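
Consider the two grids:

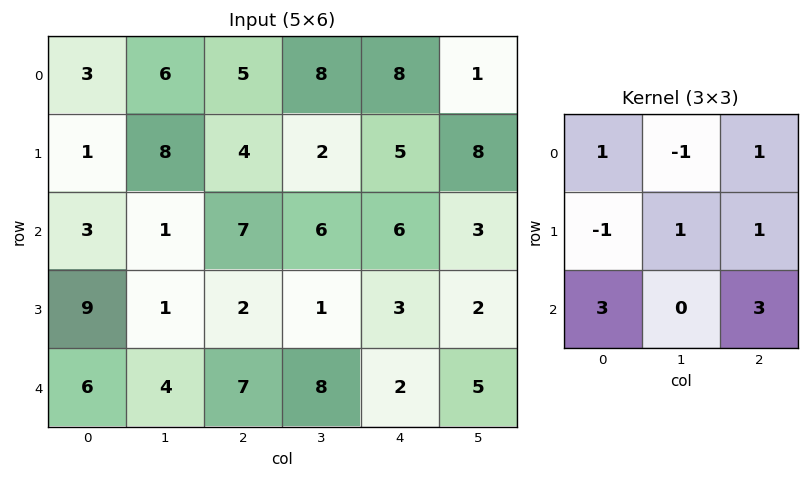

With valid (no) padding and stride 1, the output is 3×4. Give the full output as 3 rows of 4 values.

Output[0,0]: The receptive field on the input at this output position is [3 6 5 / 1 8 4 / 3 1 7]. Elementwise product with the kernel and sum: 3·1 + 6·-1 + 5·1 + 1·-1 + 8·1 + 4·1 + 3·3 + 7·3.

43 28 47 39
35 24 27 17
42 38 36 46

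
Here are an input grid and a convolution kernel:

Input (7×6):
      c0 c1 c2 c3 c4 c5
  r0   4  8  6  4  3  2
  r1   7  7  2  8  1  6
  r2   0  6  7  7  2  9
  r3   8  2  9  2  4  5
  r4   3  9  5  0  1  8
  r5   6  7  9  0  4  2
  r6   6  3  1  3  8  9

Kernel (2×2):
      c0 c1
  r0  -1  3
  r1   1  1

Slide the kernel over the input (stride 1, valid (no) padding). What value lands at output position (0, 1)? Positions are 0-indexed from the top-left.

19

The receptive field on the input at this output position is [8 6 / 7 2]. Elementwise product with the kernel and sum: 8·-1 + 6·3 + 7·1 + 2·1.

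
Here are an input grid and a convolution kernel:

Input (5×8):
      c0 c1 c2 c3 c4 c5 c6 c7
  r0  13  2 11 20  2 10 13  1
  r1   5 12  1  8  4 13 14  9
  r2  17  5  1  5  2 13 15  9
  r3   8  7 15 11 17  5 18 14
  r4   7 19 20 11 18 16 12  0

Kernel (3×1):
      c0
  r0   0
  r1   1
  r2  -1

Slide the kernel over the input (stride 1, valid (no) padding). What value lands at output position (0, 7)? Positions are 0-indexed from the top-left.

0

The receptive field on the input at this output position is [1 / 9 / 9]. Elementwise product with the kernel and sum: 9·1 + 9·-1.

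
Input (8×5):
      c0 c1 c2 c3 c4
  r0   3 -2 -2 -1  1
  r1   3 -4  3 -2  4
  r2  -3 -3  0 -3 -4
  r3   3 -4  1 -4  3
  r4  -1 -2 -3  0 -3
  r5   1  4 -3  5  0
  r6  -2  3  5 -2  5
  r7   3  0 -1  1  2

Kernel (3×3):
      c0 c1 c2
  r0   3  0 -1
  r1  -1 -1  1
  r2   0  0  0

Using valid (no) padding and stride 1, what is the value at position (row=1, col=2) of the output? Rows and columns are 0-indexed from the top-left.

4

The receptive field on the input at this output position is [3 -2 4 / 0 -3 -4 / 1 -4 3]. Elementwise product with the kernel and sum: 3·3 + 4·-1 + 0·-1 + -3·-1 + -4·1.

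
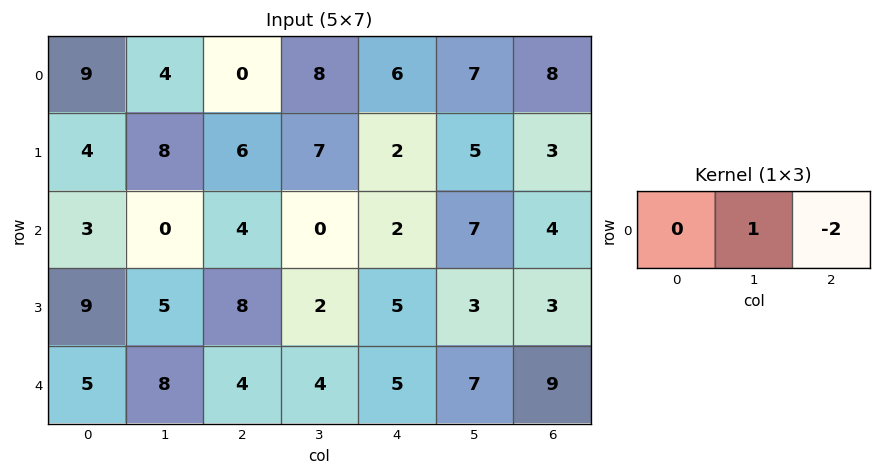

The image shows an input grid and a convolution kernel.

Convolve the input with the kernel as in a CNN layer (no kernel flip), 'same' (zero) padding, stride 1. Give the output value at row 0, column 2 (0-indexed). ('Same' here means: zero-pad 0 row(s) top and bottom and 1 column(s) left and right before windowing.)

-16

The receptive field on the zero-padded input at this output position is [4 0 8]. Elementwise product with the kernel and sum: 0·1 + 8·-2.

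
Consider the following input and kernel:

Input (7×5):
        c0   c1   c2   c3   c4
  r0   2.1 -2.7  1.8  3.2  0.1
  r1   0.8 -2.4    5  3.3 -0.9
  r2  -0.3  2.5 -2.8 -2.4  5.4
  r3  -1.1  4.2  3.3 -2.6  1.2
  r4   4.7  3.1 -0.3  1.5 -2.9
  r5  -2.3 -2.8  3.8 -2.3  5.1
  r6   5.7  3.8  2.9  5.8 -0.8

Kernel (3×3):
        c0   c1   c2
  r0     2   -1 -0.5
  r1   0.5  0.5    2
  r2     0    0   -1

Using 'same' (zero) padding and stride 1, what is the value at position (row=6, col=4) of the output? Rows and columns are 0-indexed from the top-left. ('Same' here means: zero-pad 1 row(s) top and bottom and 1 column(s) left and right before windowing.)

The receptive field on the zero-padded input at this output position is [-2.3 5.1 0 / 5.8 -0.8 0 / 0 0 0]. Elementwise product with the kernel and sum: -2.3·2 + 5.1·-1 + 0·-0.5 + 5.8·0.5 + -0.8·0.5 + 0·2 + 0·-1.

-7.2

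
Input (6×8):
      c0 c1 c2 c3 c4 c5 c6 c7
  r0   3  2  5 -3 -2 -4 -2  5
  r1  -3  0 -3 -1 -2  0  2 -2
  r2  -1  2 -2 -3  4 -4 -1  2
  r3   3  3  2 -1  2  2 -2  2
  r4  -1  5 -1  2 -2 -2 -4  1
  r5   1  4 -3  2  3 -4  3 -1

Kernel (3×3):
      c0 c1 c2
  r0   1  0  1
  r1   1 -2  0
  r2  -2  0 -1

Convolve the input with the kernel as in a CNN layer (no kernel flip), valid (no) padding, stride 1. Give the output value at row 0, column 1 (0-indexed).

4

The receptive field on the input at this output position is [2 5 -3 / 0 -3 -1 / 2 -2 -3]. Elementwise product with the kernel and sum: 2·1 + -3·1 + 0·1 + -3·-2 + 2·-2 + -3·-1.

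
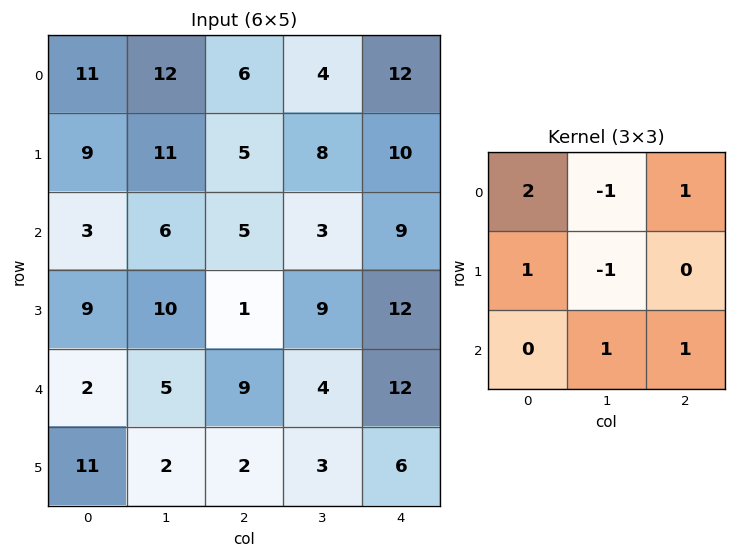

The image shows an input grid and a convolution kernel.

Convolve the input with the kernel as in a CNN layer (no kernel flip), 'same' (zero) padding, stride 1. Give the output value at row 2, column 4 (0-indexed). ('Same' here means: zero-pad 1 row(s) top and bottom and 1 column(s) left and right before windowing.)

The receptive field on the zero-padded input at this output position is [8 10 0 / 3 9 0 / 9 12 0]. Elementwise product with the kernel and sum: 8·2 + 10·-1 + 0·1 + 3·1 + 9·-1 + 12·1 + 0·1.

12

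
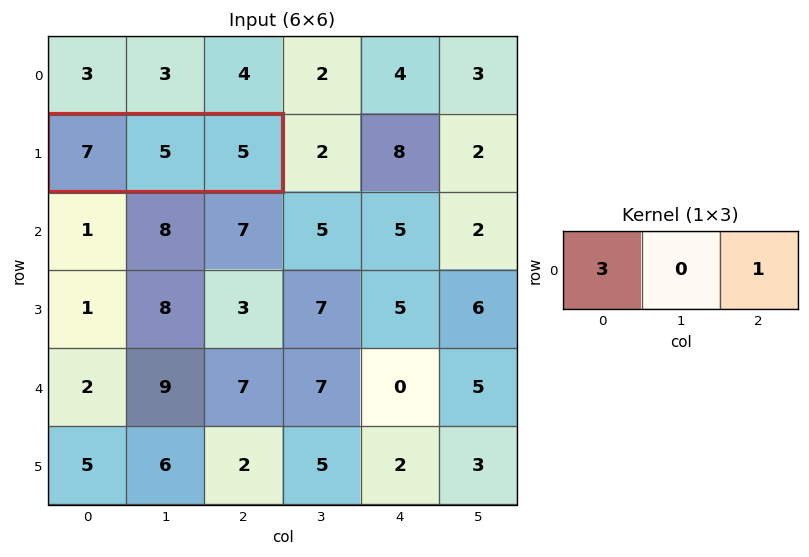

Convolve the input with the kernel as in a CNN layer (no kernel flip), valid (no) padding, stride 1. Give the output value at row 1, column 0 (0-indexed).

26

The receptive field on the input at this output position is [7 5 5]. Elementwise product with the kernel and sum: 7·3 + 5·1.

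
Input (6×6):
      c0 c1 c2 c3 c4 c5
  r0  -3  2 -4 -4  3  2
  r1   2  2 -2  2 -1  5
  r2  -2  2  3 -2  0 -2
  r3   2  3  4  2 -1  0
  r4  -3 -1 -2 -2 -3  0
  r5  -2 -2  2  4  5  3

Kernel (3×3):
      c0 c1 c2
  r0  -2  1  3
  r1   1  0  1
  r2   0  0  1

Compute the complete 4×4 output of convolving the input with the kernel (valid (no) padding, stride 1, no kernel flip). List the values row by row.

Output[0,0]: The receptive field on the input at this output position is [-3 2 -4 / 2 2 -2 / -2 2 3]. Elementwise product with the kernel and sum: -3·-2 + 2·1 + -4·3 + 2·1 + -2·1 + 3·1.
Output[0,1]: The receptive field on the input at this output position is [2 -4 -4 / 2 -2 2 / 2 3 -2]. Elementwise product with the kernel and sum: 2·-2 + -4·1 + -4·3 + 2·1 + 2·1 + -2·1.

-1 -18 10 22
-3 2 5 6
19 -4 -8 0
8 5 -9 -4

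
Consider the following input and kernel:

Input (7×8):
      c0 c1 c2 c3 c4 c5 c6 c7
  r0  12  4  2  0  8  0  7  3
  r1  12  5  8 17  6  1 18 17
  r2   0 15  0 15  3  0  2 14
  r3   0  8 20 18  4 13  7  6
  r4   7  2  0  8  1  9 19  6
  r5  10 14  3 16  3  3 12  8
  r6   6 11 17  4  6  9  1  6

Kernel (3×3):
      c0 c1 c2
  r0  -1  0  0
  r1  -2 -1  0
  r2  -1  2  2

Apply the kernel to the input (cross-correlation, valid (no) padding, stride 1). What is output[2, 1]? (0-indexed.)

The receptive field on the input at this output position is [15 0 15 / 8 20 18 / 2 0 8]. Elementwise product with the kernel and sum: 15·-1 + 8·-2 + 20·-1 + 2·-1 + 0·2 + 8·2.

-37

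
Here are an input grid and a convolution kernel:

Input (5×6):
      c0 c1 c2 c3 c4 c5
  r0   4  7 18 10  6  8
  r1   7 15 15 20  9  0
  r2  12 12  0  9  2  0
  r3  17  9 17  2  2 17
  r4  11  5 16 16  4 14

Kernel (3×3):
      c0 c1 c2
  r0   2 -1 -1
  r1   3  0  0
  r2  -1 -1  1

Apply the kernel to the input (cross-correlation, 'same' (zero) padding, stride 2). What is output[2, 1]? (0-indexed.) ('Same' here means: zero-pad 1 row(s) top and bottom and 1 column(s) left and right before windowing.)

The receptive field on the zero-padded input at this output position is [9 17 2 / 5 16 16 / 0 0 0]. Elementwise product with the kernel and sum: 9·2 + 17·-1 + 2·-1 + 5·3 + 0·-1 + 0·-1 + 0·1.

14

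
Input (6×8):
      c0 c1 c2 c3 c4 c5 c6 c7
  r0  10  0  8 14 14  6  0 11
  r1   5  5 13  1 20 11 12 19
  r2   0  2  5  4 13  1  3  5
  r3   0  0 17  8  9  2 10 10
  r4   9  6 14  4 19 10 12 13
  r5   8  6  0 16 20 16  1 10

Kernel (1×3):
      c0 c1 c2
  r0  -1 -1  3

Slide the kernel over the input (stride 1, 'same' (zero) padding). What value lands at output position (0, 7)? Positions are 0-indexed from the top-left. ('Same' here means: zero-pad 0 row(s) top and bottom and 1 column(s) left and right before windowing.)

The receptive field on the zero-padded input at this output position is [0 11 0]. Elementwise product with the kernel and sum: 0·-1 + 11·-1 + 0·3.

-11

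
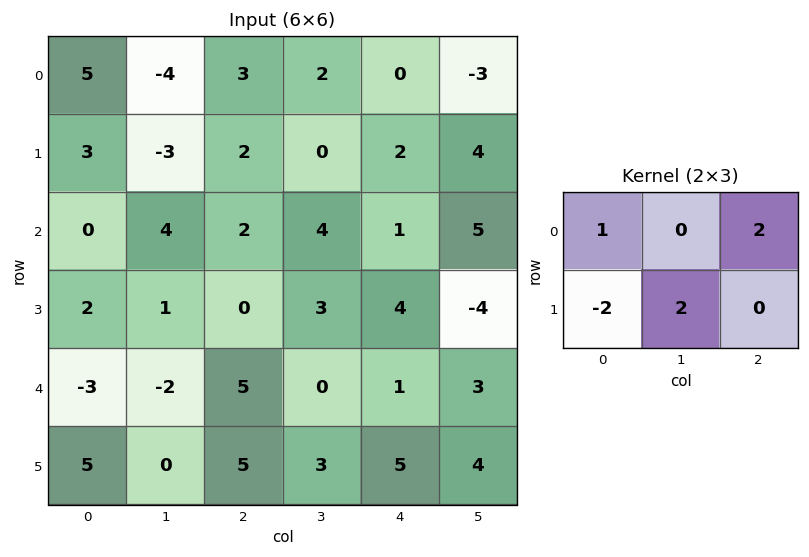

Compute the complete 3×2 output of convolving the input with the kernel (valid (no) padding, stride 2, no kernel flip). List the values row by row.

Output[0,0]: The receptive field on the input at this output position is [5 -4 3 / 3 -3 2]. Elementwise product with the kernel and sum: 5·1 + 3·2 + 3·-2 + -3·2.

-1 -1
2 10
-3 3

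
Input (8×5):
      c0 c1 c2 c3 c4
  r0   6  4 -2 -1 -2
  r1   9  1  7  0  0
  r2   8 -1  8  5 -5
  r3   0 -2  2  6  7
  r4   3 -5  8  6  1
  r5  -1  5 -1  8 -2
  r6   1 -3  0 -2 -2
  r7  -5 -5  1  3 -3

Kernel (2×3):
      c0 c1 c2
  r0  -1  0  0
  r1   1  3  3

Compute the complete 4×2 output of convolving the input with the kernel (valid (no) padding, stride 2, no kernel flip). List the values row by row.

27 9
-8 33
8 9
-18 1

Output[0,0]: The receptive field on the input at this output position is [6 4 -2 / 9 1 7]. Elementwise product with the kernel and sum: 6·-1 + 9·1 + 1·3 + 7·3.
Output[0,1]: The receptive field on the input at this output position is [-2 -1 -2 / 7 0 0]. Elementwise product with the kernel and sum: -2·-1 + 7·1 + 0·3 + 0·3.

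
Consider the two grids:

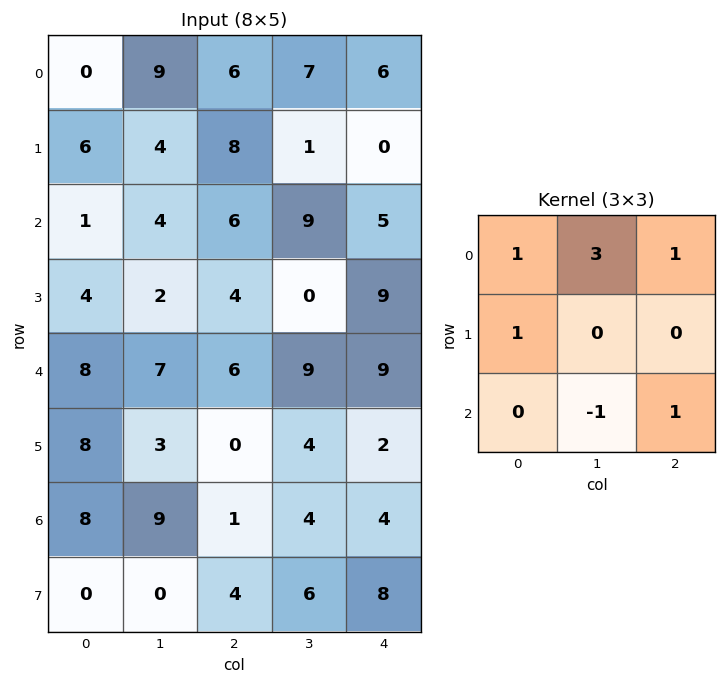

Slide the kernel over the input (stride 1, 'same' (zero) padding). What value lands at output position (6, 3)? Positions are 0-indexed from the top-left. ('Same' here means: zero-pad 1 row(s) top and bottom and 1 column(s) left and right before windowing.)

17

The receptive field on the zero-padded input at this output position is [0 4 2 / 1 4 4 / 4 6 8]. Elementwise product with the kernel and sum: 0·1 + 4·3 + 2·1 + 1·1 + 6·-1 + 8·1.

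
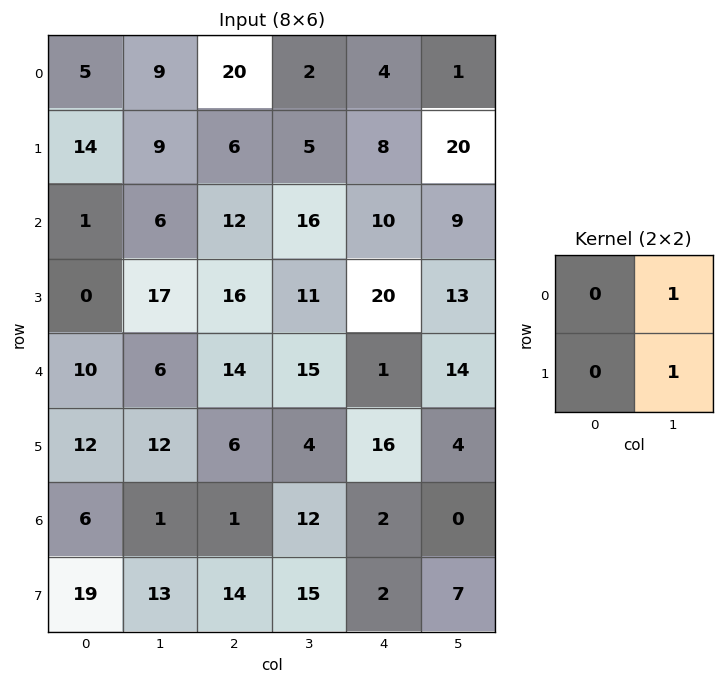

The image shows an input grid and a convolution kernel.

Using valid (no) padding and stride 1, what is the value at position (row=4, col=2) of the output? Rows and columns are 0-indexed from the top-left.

19

The receptive field on the input at this output position is [14 15 / 6 4]. Elementwise product with the kernel and sum: 15·1 + 4·1.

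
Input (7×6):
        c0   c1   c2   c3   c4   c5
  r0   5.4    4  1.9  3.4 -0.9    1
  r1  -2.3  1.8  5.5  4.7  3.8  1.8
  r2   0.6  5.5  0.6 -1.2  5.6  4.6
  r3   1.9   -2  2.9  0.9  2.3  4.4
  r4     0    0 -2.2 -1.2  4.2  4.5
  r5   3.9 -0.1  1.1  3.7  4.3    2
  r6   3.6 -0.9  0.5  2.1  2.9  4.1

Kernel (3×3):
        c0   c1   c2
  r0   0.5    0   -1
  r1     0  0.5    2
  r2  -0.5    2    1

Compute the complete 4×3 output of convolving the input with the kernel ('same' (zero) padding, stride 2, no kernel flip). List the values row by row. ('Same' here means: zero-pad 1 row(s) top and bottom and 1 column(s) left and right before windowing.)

7.9 22.55 8.6
11.3 1.8 21.1
9.7 0.55 15.9
0.1 0.7 9.5

Output[0,0]: The receptive field on the zero-padded input at this output position is [0 0 0 / 0 5.4 4 / 0 -2.3 1.8]. Elementwise product with the kernel and sum: 0·0.5 + 0·-1 + 5.4·0.5 + 4·2 + 0·-0.5 + -2.3·2 + 1.8·1.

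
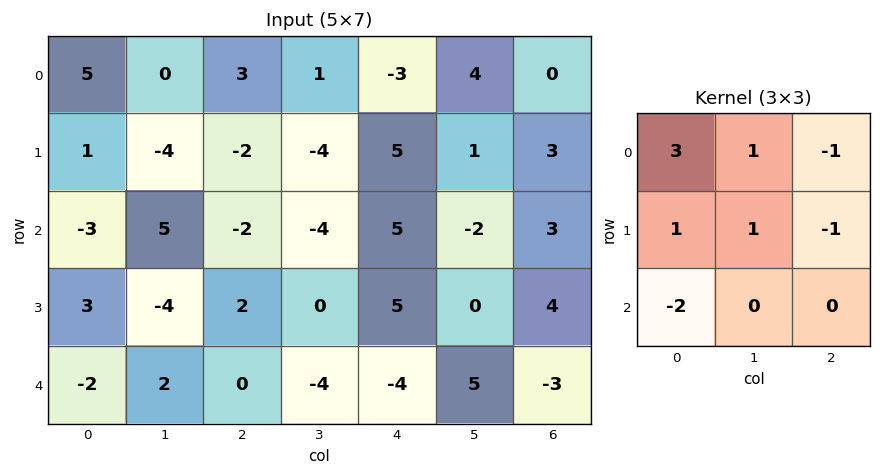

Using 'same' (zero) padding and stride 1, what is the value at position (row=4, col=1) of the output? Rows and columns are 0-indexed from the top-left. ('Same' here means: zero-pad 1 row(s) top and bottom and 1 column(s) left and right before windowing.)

3

The receptive field on the zero-padded input at this output position is [3 -4 2 / -2 2 0 / 0 0 0]. Elementwise product with the kernel and sum: 3·3 + -4·1 + 2·-1 + -2·1 + 2·1 + 0·-1 + 0·-2.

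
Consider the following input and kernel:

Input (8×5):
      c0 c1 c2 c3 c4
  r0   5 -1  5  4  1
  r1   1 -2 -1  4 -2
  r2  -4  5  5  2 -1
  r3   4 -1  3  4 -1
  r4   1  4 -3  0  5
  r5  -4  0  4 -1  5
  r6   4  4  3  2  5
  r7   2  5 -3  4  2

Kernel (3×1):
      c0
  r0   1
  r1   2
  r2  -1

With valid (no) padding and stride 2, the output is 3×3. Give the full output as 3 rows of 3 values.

Output[0,0]: The receptive field on the input at this output position is [5 / 1 / -4]. Elementwise product with the kernel and sum: 5·1 + 1·2 + -4·-1.
Output[0,1]: The receptive field on the input at this output position is [5 / -1 / 5]. Elementwise product with the kernel and sum: 5·1 + -1·2 + 5·-1.

11 -2 -2
3 14 -8
-11 2 10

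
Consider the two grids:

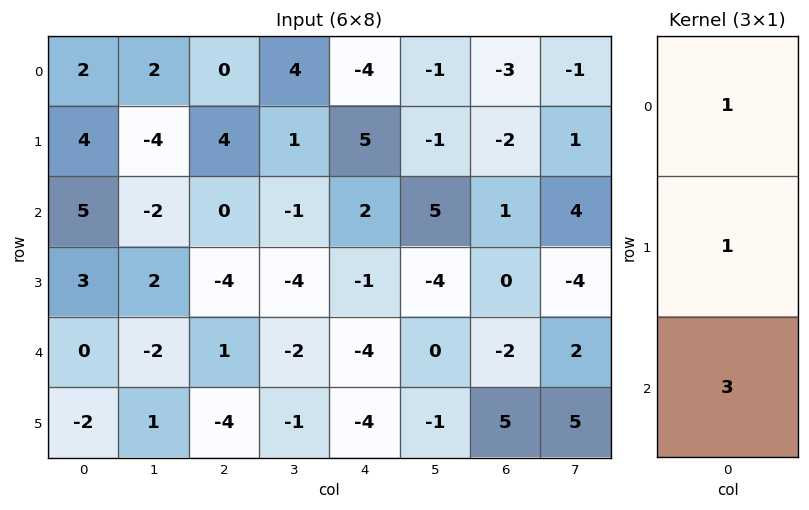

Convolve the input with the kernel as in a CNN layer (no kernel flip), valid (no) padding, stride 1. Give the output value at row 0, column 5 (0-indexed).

The receptive field on the input at this output position is [-1 / -1 / 5]. Elementwise product with the kernel and sum: -1·1 + -1·1 + 5·3.

13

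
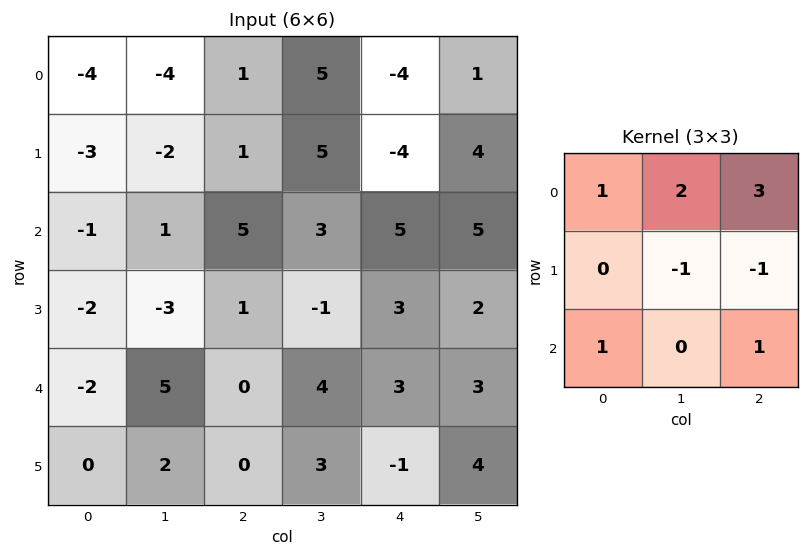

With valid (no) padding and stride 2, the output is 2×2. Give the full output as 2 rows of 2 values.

-4 8
16 27

Output[0,0]: The receptive field on the input at this output position is [-4 -4 1 / -3 -2 1 / -1 1 5]. Elementwise product with the kernel and sum: -4·1 + -4·2 + 1·3 + -2·-1 + 1·-1 + -1·1 + 5·1.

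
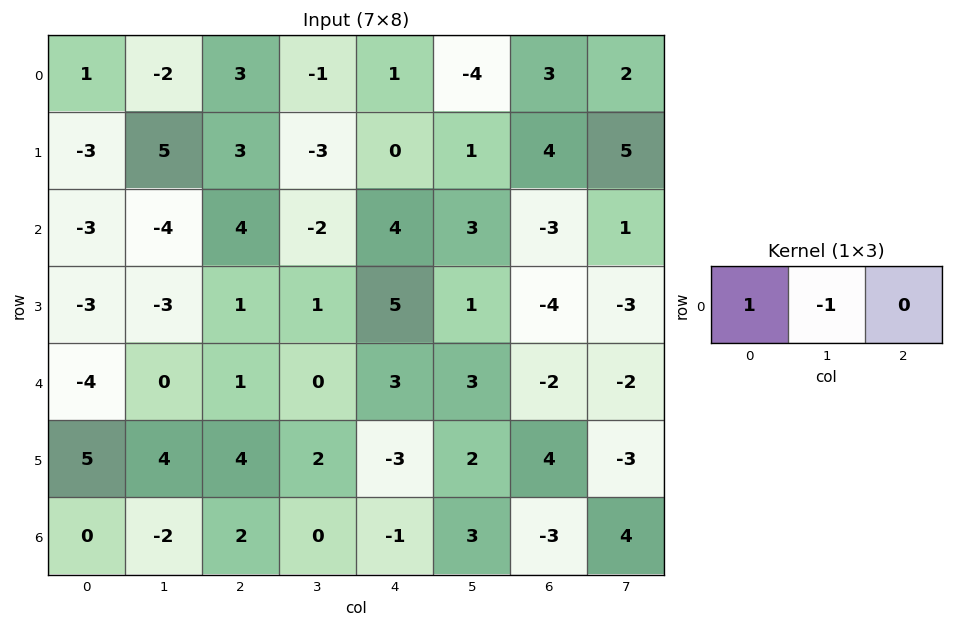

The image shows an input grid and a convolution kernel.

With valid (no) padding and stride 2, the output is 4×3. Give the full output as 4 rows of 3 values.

Output[0,0]: The receptive field on the input at this output position is [1 -2 3]. Elementwise product with the kernel and sum: 1·1 + -2·-1.

3 4 5
1 6 1
-4 1 0
2 2 -4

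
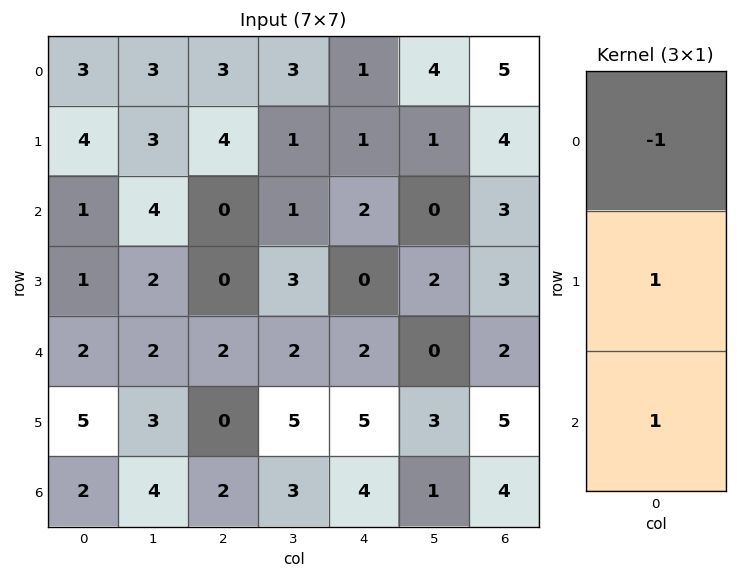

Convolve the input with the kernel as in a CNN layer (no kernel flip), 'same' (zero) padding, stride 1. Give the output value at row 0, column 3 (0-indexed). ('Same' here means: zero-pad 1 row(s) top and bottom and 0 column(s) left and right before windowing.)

The receptive field on the zero-padded input at this output position is [0 / 3 / 1]. Elementwise product with the kernel and sum: 0·-1 + 3·1 + 1·1.

4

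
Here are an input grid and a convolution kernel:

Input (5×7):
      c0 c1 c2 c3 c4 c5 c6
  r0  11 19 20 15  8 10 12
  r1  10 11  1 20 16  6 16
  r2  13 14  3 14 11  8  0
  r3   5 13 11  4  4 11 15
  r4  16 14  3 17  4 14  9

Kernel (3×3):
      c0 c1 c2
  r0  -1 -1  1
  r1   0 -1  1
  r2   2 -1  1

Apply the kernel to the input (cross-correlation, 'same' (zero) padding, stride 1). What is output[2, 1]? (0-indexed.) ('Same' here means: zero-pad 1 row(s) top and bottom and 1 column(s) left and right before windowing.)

-23

The receptive field on the zero-padded input at this output position is [10 11 1 / 13 14 3 / 5 13 11]. Elementwise product with the kernel and sum: 10·-1 + 11·-1 + 1·1 + 14·-1 + 3·1 + 5·2 + 13·-1 + 11·1.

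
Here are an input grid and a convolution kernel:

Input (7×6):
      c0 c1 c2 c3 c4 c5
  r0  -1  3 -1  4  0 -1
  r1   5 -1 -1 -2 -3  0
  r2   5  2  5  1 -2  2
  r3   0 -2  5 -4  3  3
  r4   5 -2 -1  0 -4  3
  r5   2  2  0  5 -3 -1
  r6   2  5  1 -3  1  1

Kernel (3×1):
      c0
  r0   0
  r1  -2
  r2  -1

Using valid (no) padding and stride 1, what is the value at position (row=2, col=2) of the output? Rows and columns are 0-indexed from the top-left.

-9

The receptive field on the input at this output position is [5 / 5 / -1]. Elementwise product with the kernel and sum: 5·-2 + -1·-1.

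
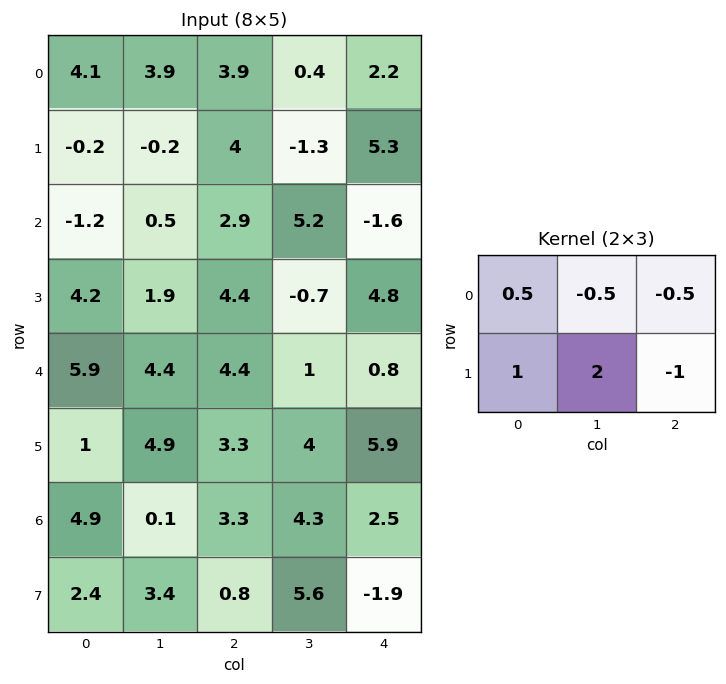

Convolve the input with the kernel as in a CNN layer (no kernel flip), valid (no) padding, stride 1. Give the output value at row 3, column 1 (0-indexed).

11.3

The receptive field on the input at this output position is [1.9 4.4 -0.7 / 4.4 4.4 1]. Elementwise product with the kernel and sum: 1.9·0.5 + 4.4·-0.5 + -0.7·-0.5 + 4.4·1 + 4.4·2 + 1·-1.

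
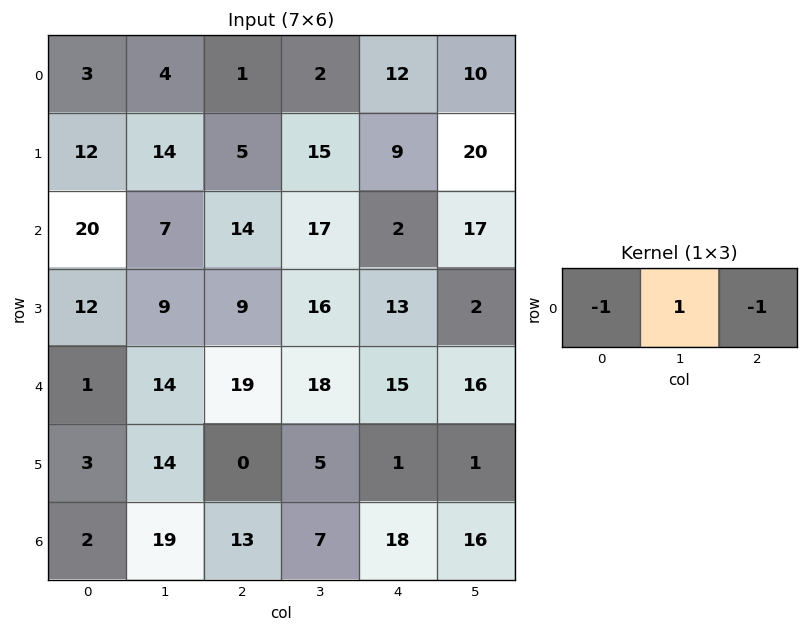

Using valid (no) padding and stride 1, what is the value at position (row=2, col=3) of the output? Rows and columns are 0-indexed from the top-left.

-32

The receptive field on the input at this output position is [17 2 17]. Elementwise product with the kernel and sum: 17·-1 + 2·1 + 17·-1.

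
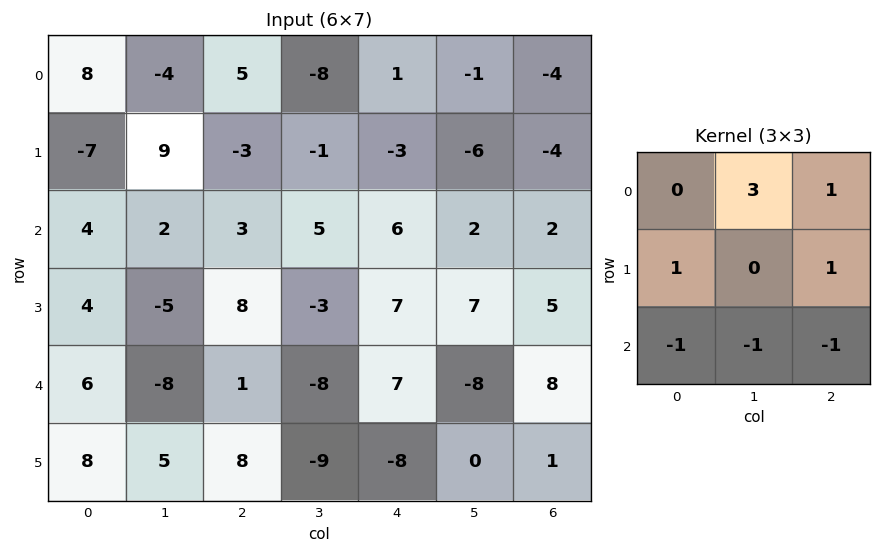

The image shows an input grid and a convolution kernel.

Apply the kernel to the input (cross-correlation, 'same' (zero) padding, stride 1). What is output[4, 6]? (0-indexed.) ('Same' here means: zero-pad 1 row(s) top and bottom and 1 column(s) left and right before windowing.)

6

The receptive field on the zero-padded input at this output position is [7 5 0 / -8 8 0 / 0 1 0]. Elementwise product with the kernel and sum: 5·3 + 0·1 + -8·1 + 0·1 + 0·-1 + 1·-1 + 0·-1.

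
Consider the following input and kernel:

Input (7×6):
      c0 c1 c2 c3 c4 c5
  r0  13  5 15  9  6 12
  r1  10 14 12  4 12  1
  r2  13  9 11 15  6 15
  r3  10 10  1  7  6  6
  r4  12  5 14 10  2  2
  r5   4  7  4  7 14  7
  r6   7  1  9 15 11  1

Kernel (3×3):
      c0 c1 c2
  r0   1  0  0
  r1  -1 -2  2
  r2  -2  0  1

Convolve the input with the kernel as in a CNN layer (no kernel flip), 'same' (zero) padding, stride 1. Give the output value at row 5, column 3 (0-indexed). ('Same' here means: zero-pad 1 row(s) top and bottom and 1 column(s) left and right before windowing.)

The receptive field on the zero-padded input at this output position is [14 10 2 / 4 7 14 / 9 15 11]. Elementwise product with the kernel and sum: 14·1 + 4·-1 + 7·-2 + 14·2 + 9·-2 + 11·1.

17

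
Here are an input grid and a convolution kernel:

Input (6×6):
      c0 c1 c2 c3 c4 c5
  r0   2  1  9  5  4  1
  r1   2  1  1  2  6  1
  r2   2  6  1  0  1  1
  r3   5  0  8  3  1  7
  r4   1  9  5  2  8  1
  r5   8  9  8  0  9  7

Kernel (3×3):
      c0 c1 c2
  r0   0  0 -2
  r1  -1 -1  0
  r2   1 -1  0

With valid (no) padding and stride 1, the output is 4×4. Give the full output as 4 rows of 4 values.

Output[0,0]: The receptive field on the input at this output position is [2 1 9 / 2 1 1 / 2 6 1]. Elementwise product with the kernel and sum: 9·-2 + 2·-1 + 1·-1 + 2·1 + 6·-1.

-25 -7 -10 -11
-5 -19 -8 -1
-15 -4 -10 -12
-27 -19 -1 -33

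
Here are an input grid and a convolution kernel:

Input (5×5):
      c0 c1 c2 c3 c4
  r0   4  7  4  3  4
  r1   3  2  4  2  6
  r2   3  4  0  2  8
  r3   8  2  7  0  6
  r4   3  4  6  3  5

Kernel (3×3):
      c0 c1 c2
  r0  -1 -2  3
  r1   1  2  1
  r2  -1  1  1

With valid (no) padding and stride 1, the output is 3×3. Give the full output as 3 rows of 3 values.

Output[0,0]: The receptive field on the input at this output position is [4 7 4 / 3 2 4 / 3 4 0]. Elementwise product with the kernel and sum: 4·-1 + 7·-2 + 4·3 + 3·1 + 2·2 + 4·1 + 3·-1 + 4·1 + 0·1.

6 4 26
17 7 21
15 23 35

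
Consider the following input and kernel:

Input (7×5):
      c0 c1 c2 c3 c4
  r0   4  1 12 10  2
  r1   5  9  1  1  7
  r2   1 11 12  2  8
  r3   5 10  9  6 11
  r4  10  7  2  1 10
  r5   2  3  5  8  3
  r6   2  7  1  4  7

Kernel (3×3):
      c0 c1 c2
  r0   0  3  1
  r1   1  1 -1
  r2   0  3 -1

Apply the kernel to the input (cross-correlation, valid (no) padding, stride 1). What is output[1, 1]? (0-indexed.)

46

The receptive field on the input at this output position is [9 1 1 / 11 12 2 / 10 9 6]. Elementwise product with the kernel and sum: 1·3 + 1·1 + 11·1 + 12·1 + 2·-1 + 9·3 + 6·-1.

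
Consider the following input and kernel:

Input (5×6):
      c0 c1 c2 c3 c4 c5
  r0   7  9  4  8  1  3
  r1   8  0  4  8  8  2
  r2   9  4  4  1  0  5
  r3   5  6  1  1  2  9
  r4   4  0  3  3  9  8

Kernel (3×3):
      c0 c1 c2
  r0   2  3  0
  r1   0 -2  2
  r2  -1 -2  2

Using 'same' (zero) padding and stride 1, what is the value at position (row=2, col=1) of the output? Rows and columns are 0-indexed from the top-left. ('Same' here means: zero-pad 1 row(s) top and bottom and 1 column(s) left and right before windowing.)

The receptive field on the zero-padded input at this output position is [8 0 4 / 9 4 4 / 5 6 1]. Elementwise product with the kernel and sum: 8·2 + 0·3 + 4·-2 + 4·2 + 5·-1 + 6·-2 + 1·2.

1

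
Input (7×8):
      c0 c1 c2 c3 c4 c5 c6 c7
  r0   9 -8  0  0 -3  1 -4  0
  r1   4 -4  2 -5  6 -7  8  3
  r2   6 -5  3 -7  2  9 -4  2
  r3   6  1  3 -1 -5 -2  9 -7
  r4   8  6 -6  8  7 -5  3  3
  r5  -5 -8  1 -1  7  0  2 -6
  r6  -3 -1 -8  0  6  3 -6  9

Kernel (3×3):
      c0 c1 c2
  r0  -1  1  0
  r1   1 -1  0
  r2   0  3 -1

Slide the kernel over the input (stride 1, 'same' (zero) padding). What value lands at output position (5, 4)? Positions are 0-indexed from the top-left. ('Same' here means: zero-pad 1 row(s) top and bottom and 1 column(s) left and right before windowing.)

6

The receptive field on the zero-padded input at this output position is [8 7 -5 / -1 7 0 / 0 6 3]. Elementwise product with the kernel and sum: 8·-1 + 7·1 + -1·1 + 7·-1 + 6·3 + 3·-1.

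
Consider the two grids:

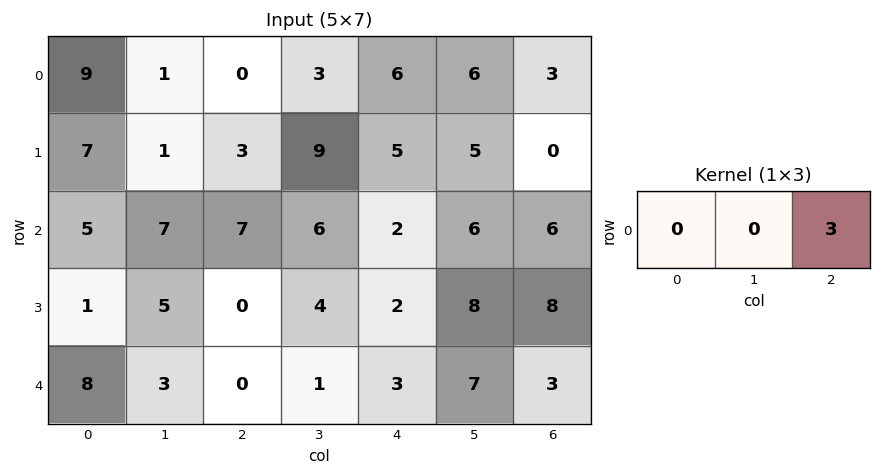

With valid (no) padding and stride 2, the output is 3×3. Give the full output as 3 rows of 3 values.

Output[0,0]: The receptive field on the input at this output position is [9 1 0]. Elementwise product with the kernel and sum: 0·3.
Output[0,1]: The receptive field on the input at this output position is [0 3 6]. Elementwise product with the kernel and sum: 6·3.

0 18 9
21 6 18
0 9 9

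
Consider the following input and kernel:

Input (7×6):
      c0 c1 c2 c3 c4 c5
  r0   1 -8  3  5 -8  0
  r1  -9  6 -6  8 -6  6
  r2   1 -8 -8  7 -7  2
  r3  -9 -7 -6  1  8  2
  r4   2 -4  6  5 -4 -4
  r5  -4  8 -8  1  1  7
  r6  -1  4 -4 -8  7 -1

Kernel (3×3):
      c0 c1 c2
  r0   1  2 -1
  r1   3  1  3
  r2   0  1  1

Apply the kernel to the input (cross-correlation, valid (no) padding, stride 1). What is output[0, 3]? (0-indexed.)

The receptive field on the input at this output position is [5 -8 0 / 8 -6 6 / 7 -7 2]. Elementwise product with the kernel and sum: 5·1 + -8·2 + 0·-1 + 8·3 + -6·1 + 6·3 + -7·1 + 2·1.

20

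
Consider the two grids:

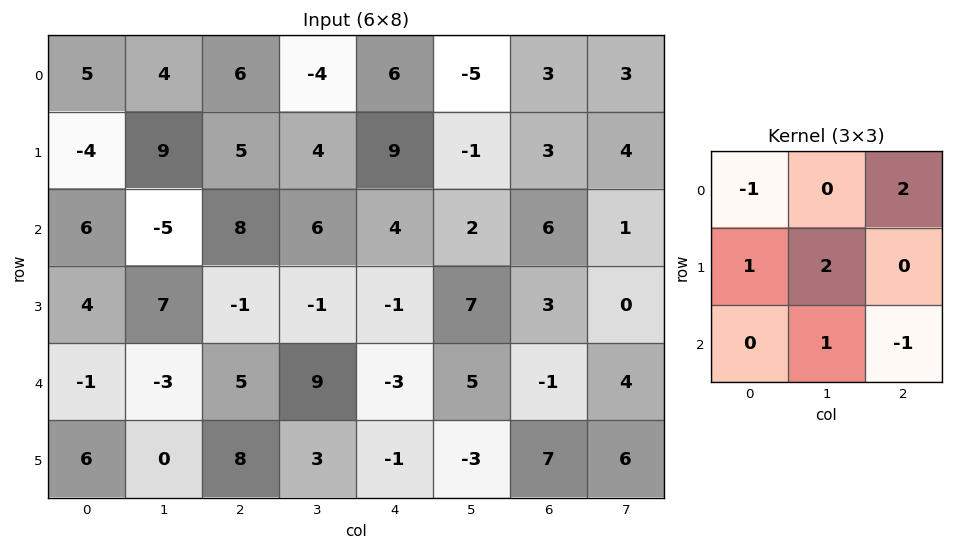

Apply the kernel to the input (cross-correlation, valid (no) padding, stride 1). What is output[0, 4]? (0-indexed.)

The receptive field on the input at this output position is [6 -5 3 / 9 -1 3 / 4 2 6]. Elementwise product with the kernel and sum: 6·-1 + 3·2 + 9·1 + -1·2 + 2·1 + 6·-1.

3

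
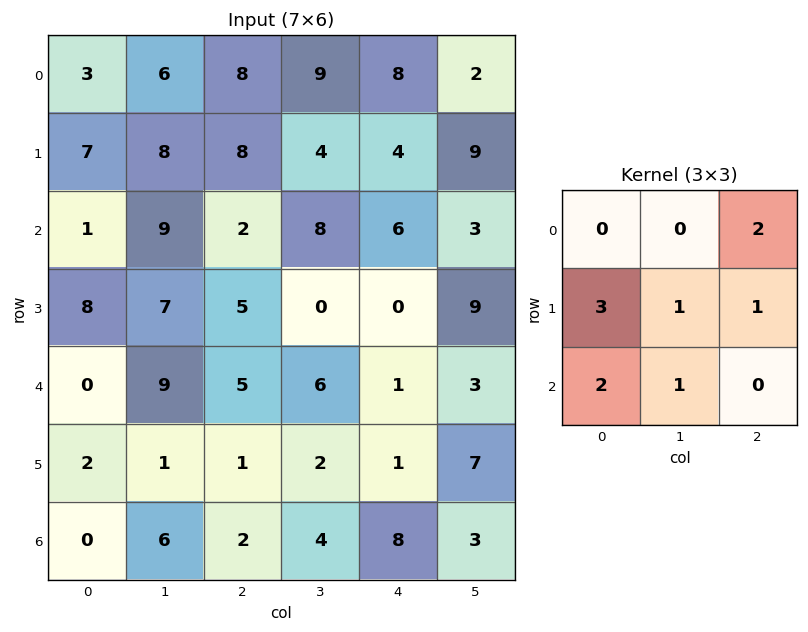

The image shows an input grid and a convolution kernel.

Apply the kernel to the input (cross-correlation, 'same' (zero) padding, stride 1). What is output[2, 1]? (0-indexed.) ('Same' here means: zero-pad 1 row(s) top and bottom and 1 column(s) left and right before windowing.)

The receptive field on the zero-padded input at this output position is [7 8 8 / 1 9 2 / 8 7 5]. Elementwise product with the kernel and sum: 8·2 + 1·3 + 9·1 + 2·1 + 8·2 + 7·1.

53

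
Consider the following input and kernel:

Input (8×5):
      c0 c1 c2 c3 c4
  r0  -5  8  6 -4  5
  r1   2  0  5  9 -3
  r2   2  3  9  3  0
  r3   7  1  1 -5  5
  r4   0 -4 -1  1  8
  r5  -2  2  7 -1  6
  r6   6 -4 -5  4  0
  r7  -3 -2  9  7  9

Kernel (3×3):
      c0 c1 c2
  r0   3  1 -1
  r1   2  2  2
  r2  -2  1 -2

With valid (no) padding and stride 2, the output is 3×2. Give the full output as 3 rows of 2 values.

-18 16
16 19
5 28

Output[0,0]: The receptive field on the input at this output position is [-5 8 6 / 2 0 5 / 2 3 9]. Elementwise product with the kernel and sum: -5·3 + 8·1 + 6·-1 + 2·2 + 0·2 + 5·2 + 2·-2 + 3·1 + 9·-2.
Output[0,1]: The receptive field on the input at this output position is [6 -4 5 / 5 9 -3 / 9 3 0]. Elementwise product with the kernel and sum: 6·3 + -4·1 + 5·-1 + 5·2 + 9·2 + -3·2 + 9·-2 + 3·1 + 0·-2.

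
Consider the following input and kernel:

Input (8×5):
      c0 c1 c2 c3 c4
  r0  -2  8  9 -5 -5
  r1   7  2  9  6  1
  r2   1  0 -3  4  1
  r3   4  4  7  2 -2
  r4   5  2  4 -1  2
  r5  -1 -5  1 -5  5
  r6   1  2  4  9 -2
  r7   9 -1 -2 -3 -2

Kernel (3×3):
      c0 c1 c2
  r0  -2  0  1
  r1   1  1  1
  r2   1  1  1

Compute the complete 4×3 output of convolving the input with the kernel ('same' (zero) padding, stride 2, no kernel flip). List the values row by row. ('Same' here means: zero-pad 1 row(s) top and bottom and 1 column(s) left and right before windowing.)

Output[0,0]: The receptive field on the zero-padded input at this output position is [0 0 0 / 0 -2 8 / 0 7 2]. Elementwise product with the kernel and sum: 0·-2 + 0·1 + 0·1 + -2·1 + 8·1 + 0·1 + 7·1 + 2·1.

15 29 -3
11 16 -7
5 -10 -3
6 14 12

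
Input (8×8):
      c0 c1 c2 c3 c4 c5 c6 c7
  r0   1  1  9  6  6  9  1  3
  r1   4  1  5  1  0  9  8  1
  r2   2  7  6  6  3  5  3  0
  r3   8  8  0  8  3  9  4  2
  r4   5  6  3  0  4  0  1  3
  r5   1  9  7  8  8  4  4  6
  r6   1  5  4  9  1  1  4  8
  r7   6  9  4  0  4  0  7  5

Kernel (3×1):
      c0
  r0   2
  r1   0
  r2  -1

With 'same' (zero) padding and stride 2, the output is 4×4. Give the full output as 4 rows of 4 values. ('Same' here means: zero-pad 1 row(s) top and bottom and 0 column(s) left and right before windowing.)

Output[0,0]: The receptive field on the zero-padded input at this output position is [0 / 1 / 4]. Elementwise product with the kernel and sum: 0·2 + 4·-1.
Output[0,1]: The receptive field on the zero-padded input at this output position is [0 / 9 / 5]. Elementwise product with the kernel and sum: 0·2 + 5·-1.

-4 -5 0 -8
0 10 -3 12
15 -7 -2 4
-4 10 12 1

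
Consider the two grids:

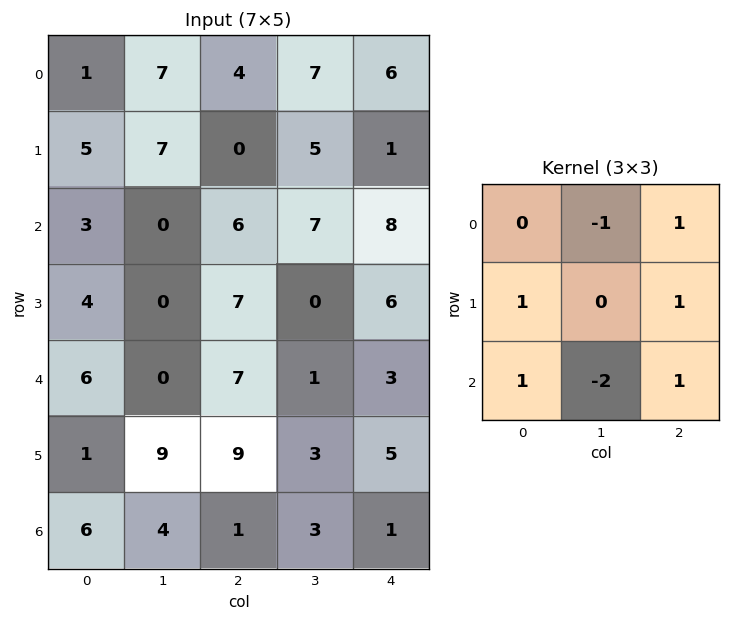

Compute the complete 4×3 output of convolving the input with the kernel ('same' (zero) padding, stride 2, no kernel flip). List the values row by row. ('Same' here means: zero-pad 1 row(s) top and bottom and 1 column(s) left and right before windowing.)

Output[0,0]: The receptive field on the zero-padded input at this output position is [0 0 0 / 0 1 7 / 0 5 7]. Elementwise product with the kernel and sum: 0·-1 + 0·1 + 0·1 + 7·1 + 0·1 + 5·-2 + 7·1.
Output[0,1]: The receptive field on the zero-padded input at this output position is [0 0 0 / 7 4 7 / 7 0 5]. Elementwise product with the kernel and sum: 0·-1 + 0·1 + 7·1 + 7·1 + 7·1 + 0·-2 + 5·1.

4 26 10
-6 -2 -6
3 -12 -12
12 1 -2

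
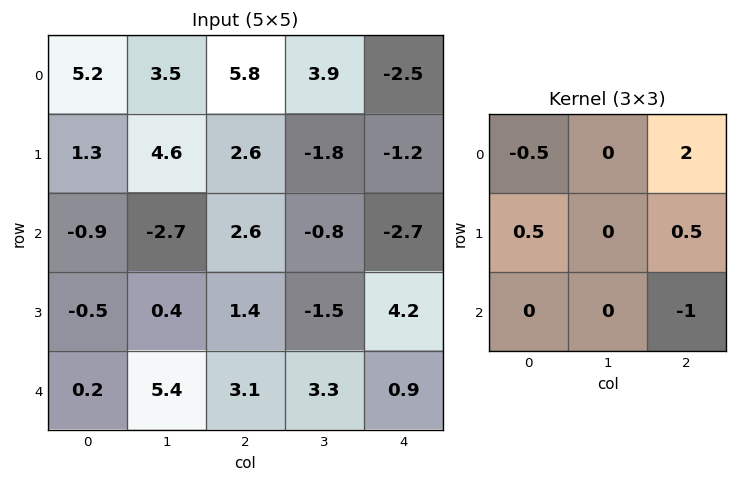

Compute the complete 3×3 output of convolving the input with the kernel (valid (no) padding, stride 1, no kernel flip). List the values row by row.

8.35 8.25 -4.5
4 -6.15 -7.95
3 -4.1 -4.8

Output[0,0]: The receptive field on the input at this output position is [5.2 3.5 5.8 / 1.3 4.6 2.6 / -0.9 -2.7 2.6]. Elementwise product with the kernel and sum: 5.2·-0.5 + 5.8·2 + 1.3·0.5 + 2.6·0.5 + 2.6·-1.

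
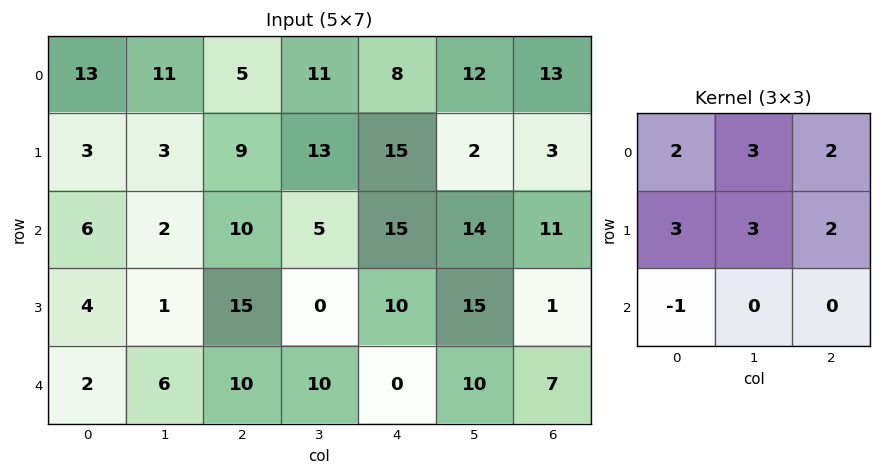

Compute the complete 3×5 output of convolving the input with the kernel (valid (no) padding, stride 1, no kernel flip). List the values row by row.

Output[0,0]: The receptive field on the input at this output position is [13 11 5 / 3 3 9 / 6 2 10]. Elementwise product with the kernel and sum: 13·2 + 11·3 + 5·2 + 3·3 + 3·3 + 9·2 + 6·-1.

99 119 145 153 120
73 104 147 163 141
81 86 120 133 171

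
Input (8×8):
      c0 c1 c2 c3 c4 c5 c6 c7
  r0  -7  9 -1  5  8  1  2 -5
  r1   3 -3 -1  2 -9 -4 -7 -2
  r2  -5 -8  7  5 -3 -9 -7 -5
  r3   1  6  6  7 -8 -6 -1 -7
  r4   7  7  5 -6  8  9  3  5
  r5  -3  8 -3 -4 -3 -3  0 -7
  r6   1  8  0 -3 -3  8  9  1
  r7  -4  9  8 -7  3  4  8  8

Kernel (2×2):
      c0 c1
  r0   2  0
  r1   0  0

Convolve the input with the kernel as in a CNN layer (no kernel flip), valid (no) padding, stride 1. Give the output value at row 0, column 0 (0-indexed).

-14

The receptive field on the input at this output position is [-7 9 / 3 -3]. Elementwise product with the kernel and sum: -7·2.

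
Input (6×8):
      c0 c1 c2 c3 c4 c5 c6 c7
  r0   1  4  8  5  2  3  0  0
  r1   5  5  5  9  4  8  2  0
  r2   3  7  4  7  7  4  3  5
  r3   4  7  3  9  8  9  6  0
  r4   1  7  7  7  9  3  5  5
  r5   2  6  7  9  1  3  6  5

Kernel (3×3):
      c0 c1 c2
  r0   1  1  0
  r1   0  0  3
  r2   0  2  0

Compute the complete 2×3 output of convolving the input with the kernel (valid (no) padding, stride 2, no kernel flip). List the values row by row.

Output[0,0]: The receptive field on the input at this output position is [1 4 8 / 5 5 5 / 3 7 4]. Elementwise product with the kernel and sum: 1·1 + 4·1 + 5·3 + 7·2.
Output[0,1]: The receptive field on the input at this output position is [8 5 2 / 5 9 4 / 4 7 7]. Elementwise product with the kernel and sum: 8·1 + 5·1 + 4·3 + 7·2.

34 39 19
33 49 35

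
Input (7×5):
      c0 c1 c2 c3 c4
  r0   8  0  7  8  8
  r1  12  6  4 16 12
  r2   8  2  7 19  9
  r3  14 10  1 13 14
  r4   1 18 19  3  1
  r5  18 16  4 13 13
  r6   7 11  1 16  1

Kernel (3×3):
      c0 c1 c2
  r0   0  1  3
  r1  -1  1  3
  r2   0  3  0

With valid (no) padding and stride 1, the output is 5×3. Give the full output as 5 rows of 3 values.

Output[0,0]: The receptive field on the input at this output position is [8 0 7 / 12 6 4 / 8 2 7]. Elementwise product with the kernel and sum: 0·1 + 7·3 + 12·-1 + 6·1 + 4·3 + 2·3.
Output[0,1]: The receptive field on the input at this output position is [0 7 8 / 6 4 16 / 2 7 19]. Elementwise product with the kernel and sum: 7·1 + 8·3 + 6·-1 + 4·1 + 16·3 + 7·3.

33 98 137
63 117 130
76 151 109
135 62 81
118 58 102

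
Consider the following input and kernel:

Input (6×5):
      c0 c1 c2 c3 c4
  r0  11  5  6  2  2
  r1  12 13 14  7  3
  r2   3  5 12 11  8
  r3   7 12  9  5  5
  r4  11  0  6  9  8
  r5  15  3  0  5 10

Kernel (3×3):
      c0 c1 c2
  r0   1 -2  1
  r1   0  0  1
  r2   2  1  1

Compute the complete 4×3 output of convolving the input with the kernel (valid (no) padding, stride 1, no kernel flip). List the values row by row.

44 35 50
47 41 39
42 12 32
31 19 27

Output[0,0]: The receptive field on the input at this output position is [11 5 6 / 12 13 14 / 3 5 12]. Elementwise product with the kernel and sum: 11·1 + 5·-2 + 6·1 + 14·1 + 3·2 + 5·1 + 12·1.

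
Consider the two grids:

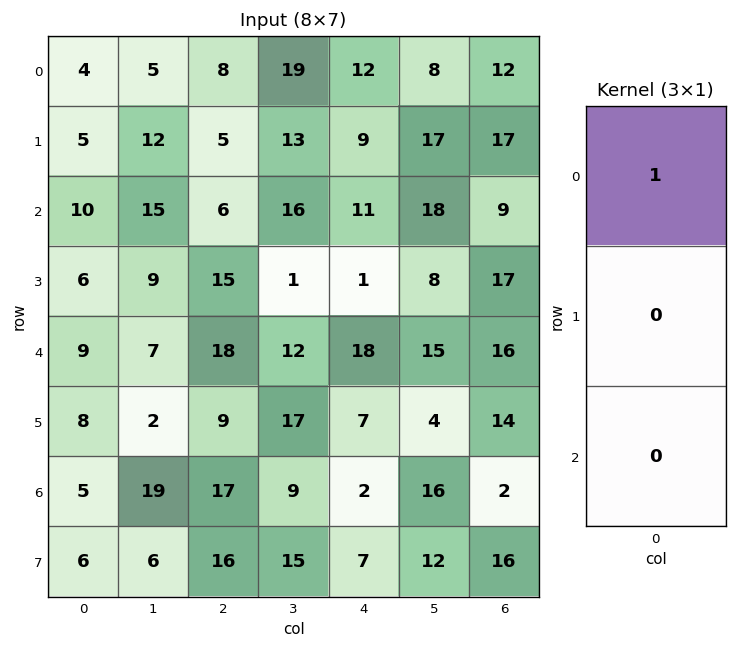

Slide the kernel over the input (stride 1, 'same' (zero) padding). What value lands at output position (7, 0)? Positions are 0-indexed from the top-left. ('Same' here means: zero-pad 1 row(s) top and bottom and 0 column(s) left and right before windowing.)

The receptive field on the zero-padded input at this output position is [5 / 6 / 0]. Elementwise product with the kernel and sum: 5·1.

5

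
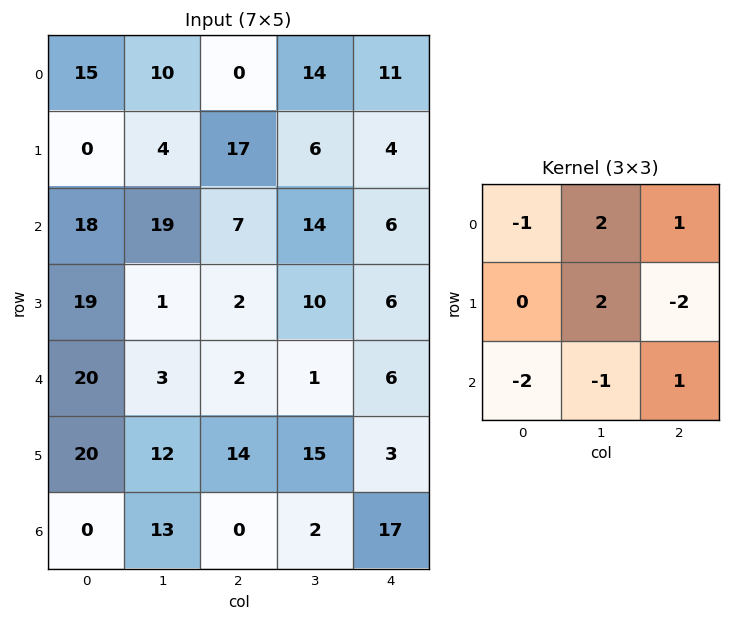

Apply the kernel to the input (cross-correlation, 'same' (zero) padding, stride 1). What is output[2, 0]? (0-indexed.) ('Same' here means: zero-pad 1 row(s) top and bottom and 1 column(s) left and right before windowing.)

-16

The receptive field on the zero-padded input at this output position is [0 0 4 / 0 18 19 / 0 19 1]. Elementwise product with the kernel and sum: 0·-1 + 0·2 + 4·1 + 18·2 + 19·-2 + 0·-2 + 19·-1 + 1·1.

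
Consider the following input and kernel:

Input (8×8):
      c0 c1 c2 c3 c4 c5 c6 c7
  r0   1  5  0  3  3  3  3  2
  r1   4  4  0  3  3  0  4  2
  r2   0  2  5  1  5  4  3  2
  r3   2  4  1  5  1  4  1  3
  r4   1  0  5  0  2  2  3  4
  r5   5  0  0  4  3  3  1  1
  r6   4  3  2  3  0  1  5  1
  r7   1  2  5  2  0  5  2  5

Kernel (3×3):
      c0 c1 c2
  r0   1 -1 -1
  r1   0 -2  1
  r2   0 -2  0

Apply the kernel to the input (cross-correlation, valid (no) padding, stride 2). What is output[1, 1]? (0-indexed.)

The receptive field on the input at this output position is [5 1 5 / 1 5 1 / 5 0 2]. Elementwise product with the kernel and sum: 5·1 + 1·-1 + 5·-1 + 5·-2 + 1·1 + 0·-2.

-10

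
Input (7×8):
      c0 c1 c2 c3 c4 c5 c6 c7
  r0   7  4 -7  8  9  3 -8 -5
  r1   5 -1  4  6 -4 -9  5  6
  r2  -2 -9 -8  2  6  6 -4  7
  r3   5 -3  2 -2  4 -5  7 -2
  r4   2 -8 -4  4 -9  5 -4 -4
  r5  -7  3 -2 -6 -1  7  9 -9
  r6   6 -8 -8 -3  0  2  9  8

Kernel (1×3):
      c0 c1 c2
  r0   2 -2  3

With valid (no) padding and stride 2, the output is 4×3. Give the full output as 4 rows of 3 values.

Output[0,0]: The receptive field on the input at this output position is [7 4 -7]. Elementwise product with the kernel and sum: 7·2 + 4·-2 + -7·3.

-15 -3 -12
-10 -2 -12
8 -43 -40
4 -10 23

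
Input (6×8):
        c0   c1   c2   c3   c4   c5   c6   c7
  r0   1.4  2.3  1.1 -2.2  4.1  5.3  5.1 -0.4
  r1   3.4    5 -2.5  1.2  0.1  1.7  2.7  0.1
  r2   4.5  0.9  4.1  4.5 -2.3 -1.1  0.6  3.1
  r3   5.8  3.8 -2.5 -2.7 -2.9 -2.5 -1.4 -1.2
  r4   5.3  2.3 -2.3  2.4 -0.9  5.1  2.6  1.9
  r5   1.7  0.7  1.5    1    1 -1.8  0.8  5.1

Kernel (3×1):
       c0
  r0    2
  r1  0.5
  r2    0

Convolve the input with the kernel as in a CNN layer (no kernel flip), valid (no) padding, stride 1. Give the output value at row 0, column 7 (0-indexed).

The receptive field on the input at this output position is [-0.4 / 0.1 / 3.1]. Elementwise product with the kernel and sum: -0.4·2 + 0.1·0.5.

-0.75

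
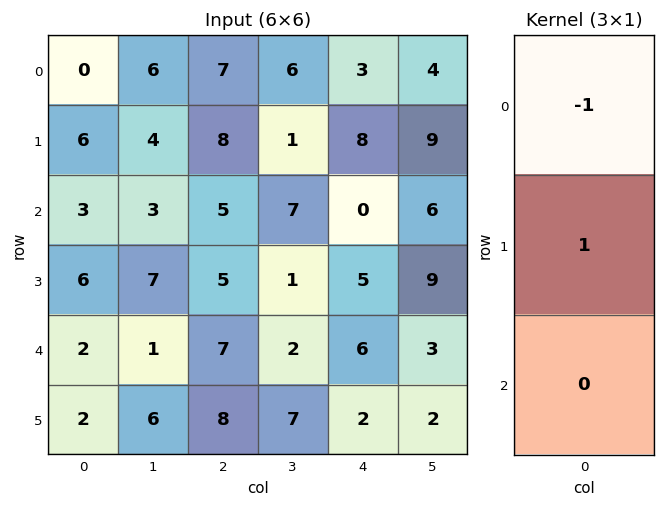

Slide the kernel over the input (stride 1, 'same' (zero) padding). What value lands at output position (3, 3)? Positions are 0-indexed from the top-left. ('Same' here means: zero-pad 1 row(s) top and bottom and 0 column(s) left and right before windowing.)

The receptive field on the zero-padded input at this output position is [7 / 1 / 2]. Elementwise product with the kernel and sum: 7·-1 + 1·1.

-6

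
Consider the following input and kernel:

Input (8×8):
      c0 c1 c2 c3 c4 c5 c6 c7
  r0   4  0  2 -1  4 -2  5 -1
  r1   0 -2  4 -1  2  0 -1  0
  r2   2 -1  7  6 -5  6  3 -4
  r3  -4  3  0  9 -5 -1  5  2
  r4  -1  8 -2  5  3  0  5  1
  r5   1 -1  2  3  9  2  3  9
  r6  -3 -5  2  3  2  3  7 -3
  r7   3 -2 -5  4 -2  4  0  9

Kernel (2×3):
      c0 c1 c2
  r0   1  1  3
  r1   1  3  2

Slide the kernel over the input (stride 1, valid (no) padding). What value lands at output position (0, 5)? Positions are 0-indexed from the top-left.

-3

The receptive field on the input at this output position is [-2 5 -1 / 0 -1 0]. Elementwise product with the kernel and sum: -2·1 + 5·1 + -1·3 + 0·1 + -1·3 + 0·2.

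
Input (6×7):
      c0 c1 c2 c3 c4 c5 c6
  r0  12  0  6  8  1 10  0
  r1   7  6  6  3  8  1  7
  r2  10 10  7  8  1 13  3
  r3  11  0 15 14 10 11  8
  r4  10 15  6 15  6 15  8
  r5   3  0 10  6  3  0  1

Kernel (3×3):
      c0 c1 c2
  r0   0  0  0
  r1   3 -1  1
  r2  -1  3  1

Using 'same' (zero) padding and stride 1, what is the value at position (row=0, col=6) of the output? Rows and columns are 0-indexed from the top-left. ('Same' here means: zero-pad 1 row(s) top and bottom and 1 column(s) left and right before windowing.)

The receptive field on the zero-padded input at this output position is [0 0 0 / 10 0 0 / 1 7 0]. Elementwise product with the kernel and sum: 10·3 + 0·-1 + 0·1 + 1·-1 + 7·3 + 0·1.

50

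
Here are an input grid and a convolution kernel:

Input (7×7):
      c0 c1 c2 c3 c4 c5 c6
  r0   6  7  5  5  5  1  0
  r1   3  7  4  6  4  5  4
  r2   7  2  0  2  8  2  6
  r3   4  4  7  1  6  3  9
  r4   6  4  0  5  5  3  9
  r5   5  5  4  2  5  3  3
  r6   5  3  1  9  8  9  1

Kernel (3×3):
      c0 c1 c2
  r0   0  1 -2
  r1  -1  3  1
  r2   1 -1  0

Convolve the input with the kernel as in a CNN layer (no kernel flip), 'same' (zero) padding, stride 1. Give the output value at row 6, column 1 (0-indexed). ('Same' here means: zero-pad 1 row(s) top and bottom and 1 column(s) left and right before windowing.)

The receptive field on the zero-padded input at this output position is [5 5 4 / 5 3 1 / 0 0 0]. Elementwise product with the kernel and sum: 5·1 + 4·-2 + 5·-1 + 3·3 + 1·1 + 0·1 + 0·-1.

2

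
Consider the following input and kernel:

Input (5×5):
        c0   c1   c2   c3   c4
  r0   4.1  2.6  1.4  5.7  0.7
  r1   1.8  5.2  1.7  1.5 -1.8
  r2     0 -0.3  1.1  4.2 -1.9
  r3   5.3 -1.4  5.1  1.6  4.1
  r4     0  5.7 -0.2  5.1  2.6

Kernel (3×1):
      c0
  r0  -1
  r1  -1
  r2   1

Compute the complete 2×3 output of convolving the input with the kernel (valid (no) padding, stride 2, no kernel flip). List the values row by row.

Output[0,0]: The receptive field on the input at this output position is [4.1 / 1.8 / 0]. Elementwise product with the kernel and sum: 4.1·-1 + 1.8·-1 + 0·1.
Output[0,1]: The receptive field on the input at this output position is [1.4 / 1.7 / 1.1]. Elementwise product with the kernel and sum: 1.4·-1 + 1.7·-1 + 1.1·1.

-5.9 -2 -0.8
-5.3 -6.4 0.4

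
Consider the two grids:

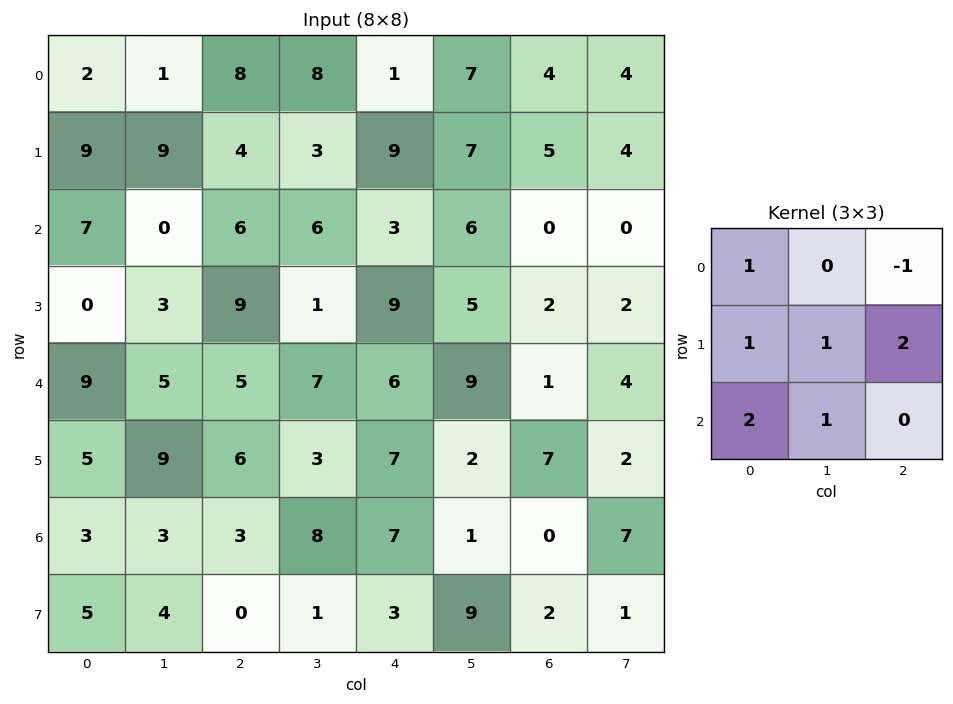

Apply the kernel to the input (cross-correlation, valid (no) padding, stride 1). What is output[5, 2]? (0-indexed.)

25

The receptive field on the input at this output position is [6 3 7 / 3 8 7 / 0 1 3]. Elementwise product with the kernel and sum: 6·1 + 7·-1 + 3·1 + 8·1 + 7·2 + 0·2 + 1·1.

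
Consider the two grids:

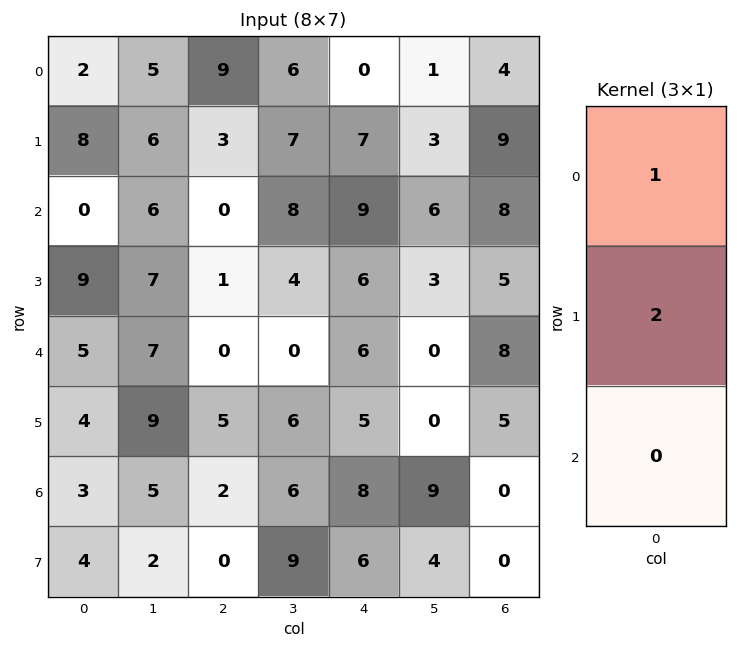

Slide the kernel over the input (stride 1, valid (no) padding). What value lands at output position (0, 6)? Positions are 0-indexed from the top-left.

The receptive field on the input at this output position is [4 / 9 / 8]. Elementwise product with the kernel and sum: 4·1 + 9·2.

22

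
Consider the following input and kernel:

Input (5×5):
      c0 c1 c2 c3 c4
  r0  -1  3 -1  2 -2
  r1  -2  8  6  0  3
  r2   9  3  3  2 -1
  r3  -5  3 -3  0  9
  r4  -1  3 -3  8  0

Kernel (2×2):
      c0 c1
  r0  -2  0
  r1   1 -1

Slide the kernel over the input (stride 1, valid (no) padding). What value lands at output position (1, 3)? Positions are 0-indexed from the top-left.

3

The receptive field on the input at this output position is [0 3 / 2 -1]. Elementwise product with the kernel and sum: 0·-2 + 2·1 + -1·-1.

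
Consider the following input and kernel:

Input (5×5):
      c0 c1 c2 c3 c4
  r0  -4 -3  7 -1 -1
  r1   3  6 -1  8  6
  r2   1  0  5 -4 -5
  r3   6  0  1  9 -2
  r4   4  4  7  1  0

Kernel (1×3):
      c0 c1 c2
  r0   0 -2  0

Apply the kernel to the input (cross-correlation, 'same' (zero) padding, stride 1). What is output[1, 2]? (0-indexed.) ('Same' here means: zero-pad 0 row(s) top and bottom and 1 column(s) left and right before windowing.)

2

The receptive field on the zero-padded input at this output position is [6 -1 8]. Elementwise product with the kernel and sum: -1·-2.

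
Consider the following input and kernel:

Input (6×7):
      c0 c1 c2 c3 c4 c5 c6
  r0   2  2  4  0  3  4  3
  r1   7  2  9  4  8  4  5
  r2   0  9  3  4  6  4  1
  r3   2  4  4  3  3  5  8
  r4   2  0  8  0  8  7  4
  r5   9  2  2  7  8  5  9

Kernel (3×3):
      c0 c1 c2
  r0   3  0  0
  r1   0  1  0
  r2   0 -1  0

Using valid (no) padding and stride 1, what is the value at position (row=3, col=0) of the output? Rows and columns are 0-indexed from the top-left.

4

The receptive field on the input at this output position is [2 4 4 / 2 0 8 / 9 2 2]. Elementwise product with the kernel and sum: 2·3 + 0·1 + 2·-1.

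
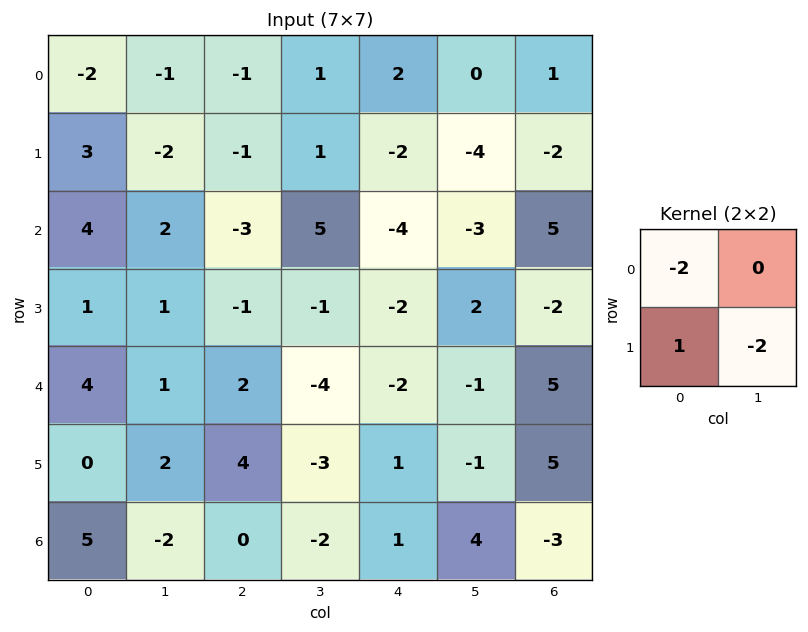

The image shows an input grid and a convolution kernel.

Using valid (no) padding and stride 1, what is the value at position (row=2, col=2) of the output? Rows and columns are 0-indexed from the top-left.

7

The receptive field on the input at this output position is [-3 5 / -1 -1]. Elementwise product with the kernel and sum: -3·-2 + -1·1 + -1·-2.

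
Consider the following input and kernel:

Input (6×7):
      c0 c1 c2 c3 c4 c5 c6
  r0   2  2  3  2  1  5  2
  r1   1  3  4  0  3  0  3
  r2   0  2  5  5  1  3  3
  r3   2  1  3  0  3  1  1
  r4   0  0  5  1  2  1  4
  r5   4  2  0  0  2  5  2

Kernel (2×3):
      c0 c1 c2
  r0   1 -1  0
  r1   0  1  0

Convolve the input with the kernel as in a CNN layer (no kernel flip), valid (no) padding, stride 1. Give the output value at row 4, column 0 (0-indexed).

The receptive field on the input at this output position is [0 0 5 / 4 2 0]. Elementwise product with the kernel and sum: 0·1 + 0·-1 + 2·1.

2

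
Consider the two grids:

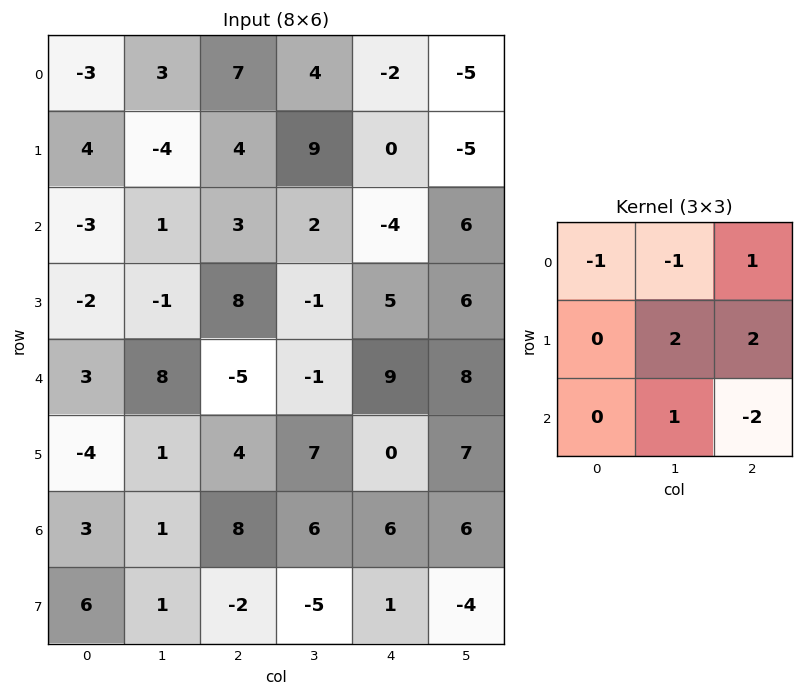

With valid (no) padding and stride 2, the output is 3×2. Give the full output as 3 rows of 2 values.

Output[0,0]: The receptive field on the input at this output position is [-3 3 7 / 4 -4 4 / -3 1 3]. Elementwise product with the kernel and sum: -3·-1 + 3·-1 + 7·1 + -4·2 + 4·2 + 1·1 + 3·-2.

2 15
37 -20
-21 23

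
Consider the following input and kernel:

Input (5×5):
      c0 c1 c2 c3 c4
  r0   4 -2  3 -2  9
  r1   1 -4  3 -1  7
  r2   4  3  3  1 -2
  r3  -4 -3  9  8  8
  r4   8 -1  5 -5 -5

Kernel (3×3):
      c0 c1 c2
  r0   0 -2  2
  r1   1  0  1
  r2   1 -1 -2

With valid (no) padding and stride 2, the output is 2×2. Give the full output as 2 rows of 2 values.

Output[0,0]: The receptive field on the input at this output position is [4 -2 3 / 1 -4 3 / 4 3 3]. Elementwise product with the kernel and sum: -2·-2 + 3·2 + 1·1 + 3·1 + 4·1 + 3·-1 + 3·-2.

9 38
4 31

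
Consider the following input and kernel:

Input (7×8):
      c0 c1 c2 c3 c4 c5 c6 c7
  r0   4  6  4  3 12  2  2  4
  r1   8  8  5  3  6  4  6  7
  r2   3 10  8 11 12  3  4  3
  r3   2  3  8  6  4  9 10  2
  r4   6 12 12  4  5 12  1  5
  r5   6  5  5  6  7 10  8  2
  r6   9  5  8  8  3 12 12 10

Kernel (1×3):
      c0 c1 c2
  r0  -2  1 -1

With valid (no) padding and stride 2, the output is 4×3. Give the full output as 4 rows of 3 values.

Output[0,0]: The receptive field on the input at this output position is [4 6 4]. Elementwise product with the kernel and sum: 4·-2 + 6·1 + 4·-1.

-6 -17 -24
-4 -17 -25
-12 -25 1
-21 -11 -6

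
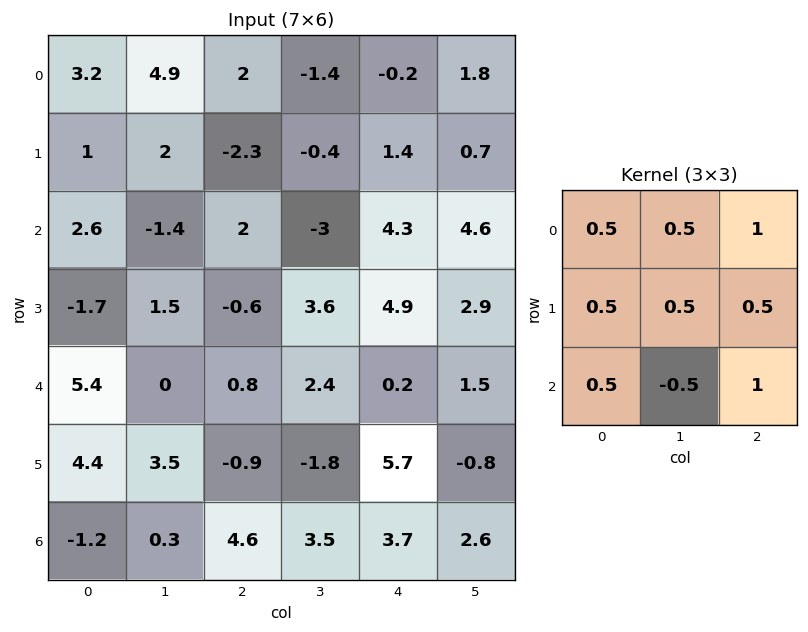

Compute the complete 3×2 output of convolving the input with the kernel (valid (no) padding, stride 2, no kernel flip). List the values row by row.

Output[0,0]: The receptive field on the input at this output position is [3.2 4.9 2 / 1 2 -2.3 / 2.6 -1.4 2]. Elementwise product with the kernel and sum: 3.2·0.5 + 4.9·0.5 + 2·1 + 1·0.5 + 2·0.5 + -2.3·0.5 + 2.6·0.5 + -1.4·-0.5 + 2·1.

10.4 6.25
5.7 7.15
10.85 7.55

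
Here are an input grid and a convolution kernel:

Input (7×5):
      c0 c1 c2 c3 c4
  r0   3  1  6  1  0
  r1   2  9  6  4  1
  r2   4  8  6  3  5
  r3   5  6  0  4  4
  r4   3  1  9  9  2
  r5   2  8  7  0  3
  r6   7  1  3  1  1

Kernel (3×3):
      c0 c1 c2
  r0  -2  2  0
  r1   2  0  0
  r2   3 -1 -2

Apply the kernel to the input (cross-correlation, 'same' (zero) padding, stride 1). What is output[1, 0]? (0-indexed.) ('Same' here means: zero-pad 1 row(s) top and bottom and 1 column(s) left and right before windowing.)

The receptive field on the zero-padded input at this output position is [0 3 1 / 0 2 9 / 0 4 8]. Elementwise product with the kernel and sum: 0·-2 + 3·2 + 0·2 + 0·3 + 4·-1 + 8·-2.

-14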